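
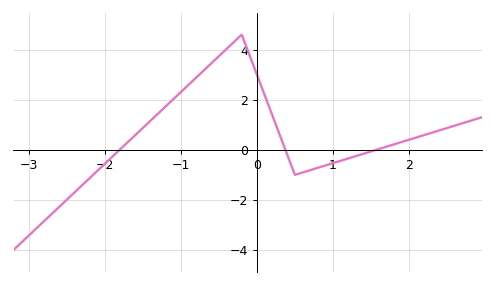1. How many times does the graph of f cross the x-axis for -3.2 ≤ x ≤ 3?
3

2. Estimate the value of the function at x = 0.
3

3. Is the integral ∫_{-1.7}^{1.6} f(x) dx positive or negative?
positive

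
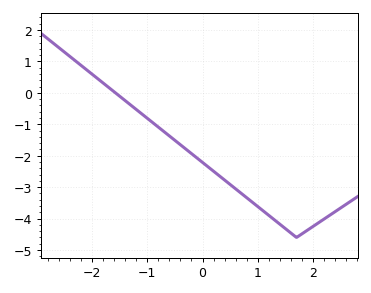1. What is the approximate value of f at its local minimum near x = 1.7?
-4.6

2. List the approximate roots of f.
-1.57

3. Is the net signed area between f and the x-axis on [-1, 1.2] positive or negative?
negative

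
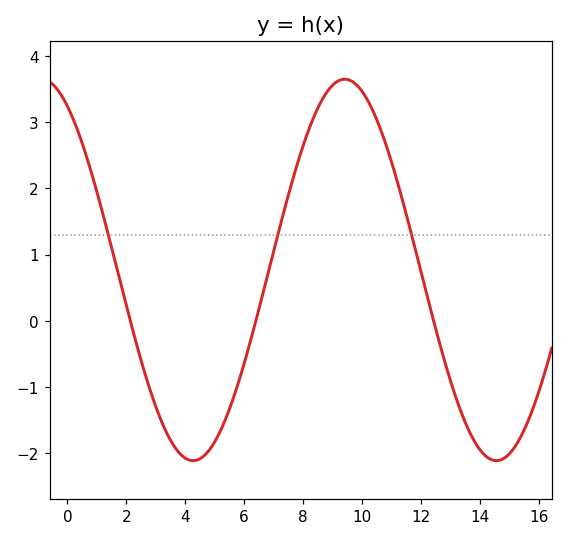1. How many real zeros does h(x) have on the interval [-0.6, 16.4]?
3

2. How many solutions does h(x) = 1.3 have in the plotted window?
3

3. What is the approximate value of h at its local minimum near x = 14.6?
-2.11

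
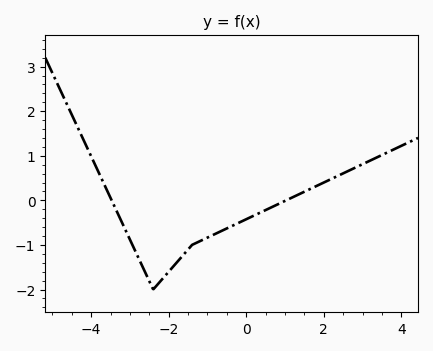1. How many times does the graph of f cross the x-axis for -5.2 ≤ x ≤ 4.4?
2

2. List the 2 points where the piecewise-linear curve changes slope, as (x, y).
(-2.4, -2); (-1.4, -1)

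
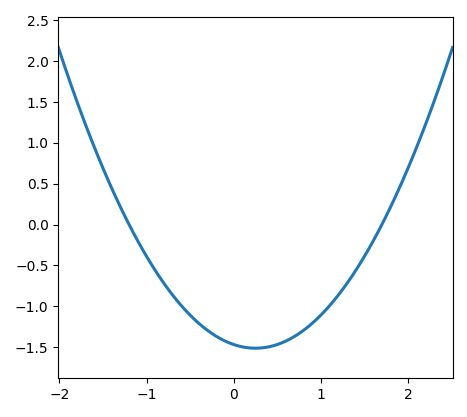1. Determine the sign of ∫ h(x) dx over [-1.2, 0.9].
negative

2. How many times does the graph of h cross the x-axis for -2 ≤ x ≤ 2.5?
2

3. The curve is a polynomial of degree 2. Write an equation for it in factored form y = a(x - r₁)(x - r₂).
y = 0.72(x + 1.2)(x - 1.7)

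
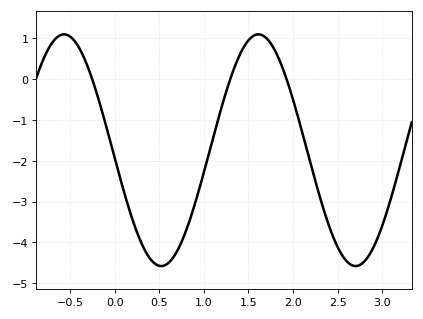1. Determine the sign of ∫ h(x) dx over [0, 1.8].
negative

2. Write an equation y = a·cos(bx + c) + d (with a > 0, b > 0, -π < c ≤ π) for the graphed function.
y = 2.84cos(2.9x + 1.6) - 1.74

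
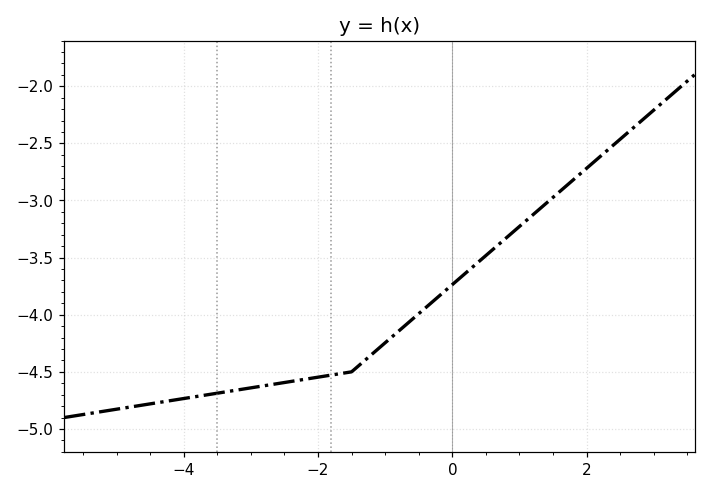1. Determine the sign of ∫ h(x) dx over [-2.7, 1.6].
negative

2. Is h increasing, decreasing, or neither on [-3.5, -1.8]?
increasing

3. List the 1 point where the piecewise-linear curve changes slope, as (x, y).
(-1.5, -4.5)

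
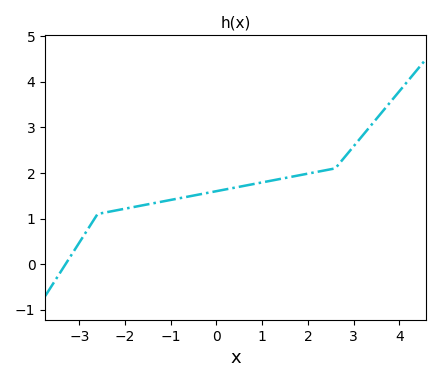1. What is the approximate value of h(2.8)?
2.3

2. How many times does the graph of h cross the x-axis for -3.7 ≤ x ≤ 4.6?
1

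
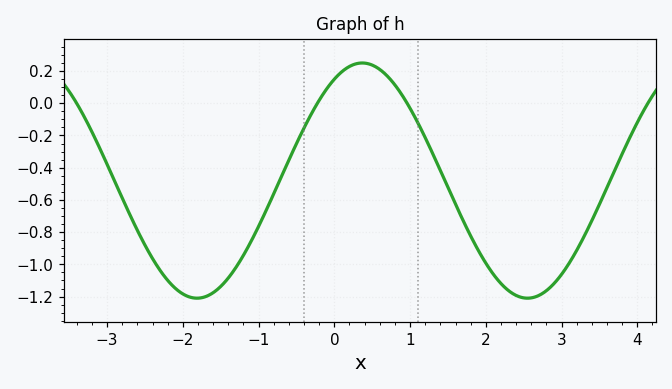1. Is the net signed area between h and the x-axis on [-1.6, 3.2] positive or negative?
negative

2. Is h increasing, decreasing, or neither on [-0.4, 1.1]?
neither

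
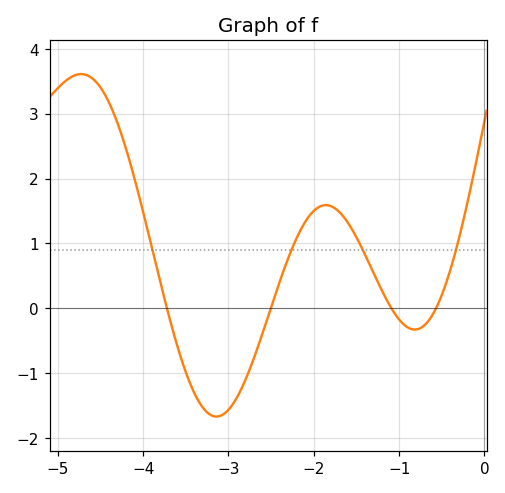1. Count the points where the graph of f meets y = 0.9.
4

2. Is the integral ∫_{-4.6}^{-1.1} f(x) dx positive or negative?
positive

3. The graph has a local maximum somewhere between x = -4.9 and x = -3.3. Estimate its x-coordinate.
-4.73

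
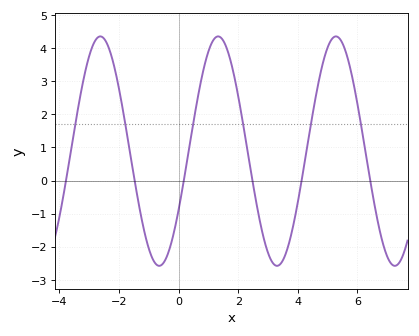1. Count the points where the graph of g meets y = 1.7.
6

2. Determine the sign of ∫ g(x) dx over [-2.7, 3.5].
positive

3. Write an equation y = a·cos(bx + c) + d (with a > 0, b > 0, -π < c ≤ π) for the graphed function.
y = 3.47cos(1.59x - 2.11) + 0.89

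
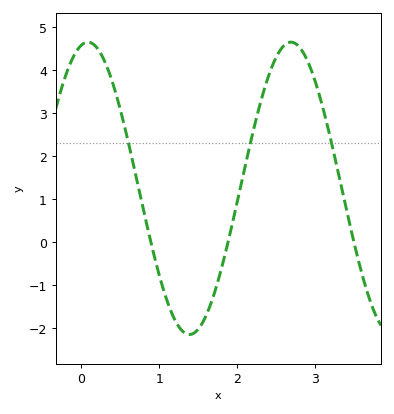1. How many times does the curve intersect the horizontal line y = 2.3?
3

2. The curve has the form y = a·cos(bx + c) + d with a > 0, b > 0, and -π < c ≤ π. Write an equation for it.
y = 3.4cos(2.41x - 0.2) + 1.25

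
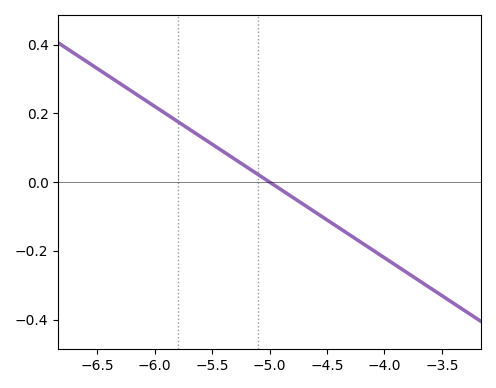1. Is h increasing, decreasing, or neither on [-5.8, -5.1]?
decreasing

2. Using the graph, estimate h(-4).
-0.22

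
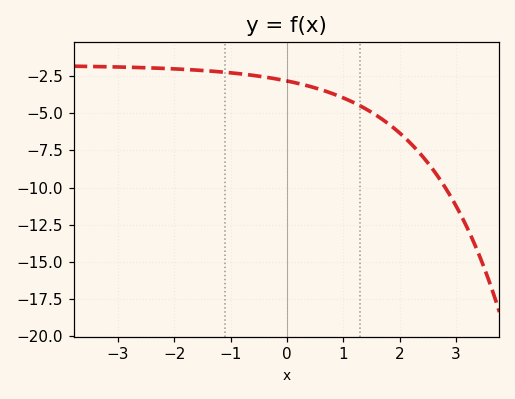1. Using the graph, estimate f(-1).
-2.2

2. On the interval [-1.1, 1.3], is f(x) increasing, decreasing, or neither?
decreasing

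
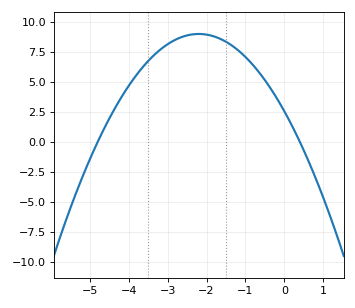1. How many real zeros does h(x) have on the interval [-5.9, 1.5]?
2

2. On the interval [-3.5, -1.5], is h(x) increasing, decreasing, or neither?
neither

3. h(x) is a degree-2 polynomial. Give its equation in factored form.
y = -1.33(x + 4.8)(x - 0.4)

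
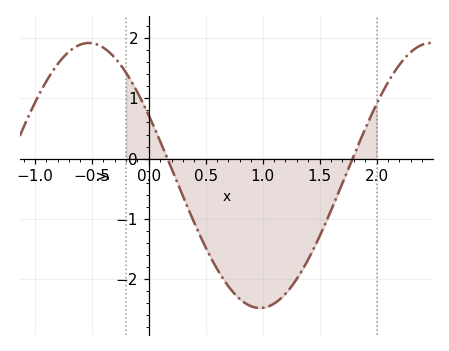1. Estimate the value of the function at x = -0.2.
1.4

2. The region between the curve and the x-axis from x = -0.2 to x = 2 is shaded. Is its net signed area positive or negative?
negative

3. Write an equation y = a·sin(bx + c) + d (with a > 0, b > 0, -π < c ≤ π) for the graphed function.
y = 2.2sin(2.1x + 2.7) - 0.28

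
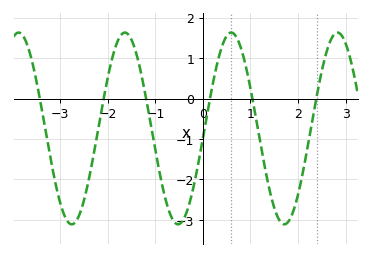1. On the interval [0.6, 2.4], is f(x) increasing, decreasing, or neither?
neither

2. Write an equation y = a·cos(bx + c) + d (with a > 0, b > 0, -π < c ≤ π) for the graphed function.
y = 2.37cos(2.81x - 1.67) - 0.74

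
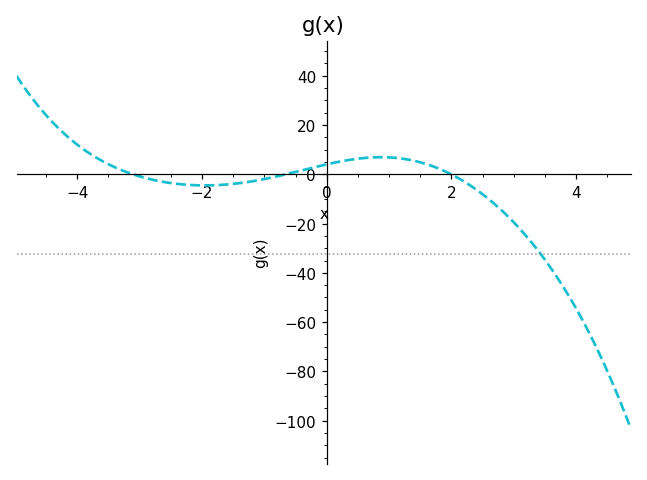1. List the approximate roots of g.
-3.11, -0.655, 2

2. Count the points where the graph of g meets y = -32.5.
1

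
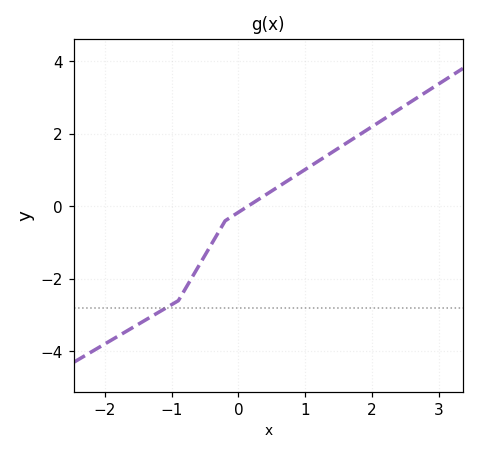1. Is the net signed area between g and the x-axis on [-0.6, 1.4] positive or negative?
positive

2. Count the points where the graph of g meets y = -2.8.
1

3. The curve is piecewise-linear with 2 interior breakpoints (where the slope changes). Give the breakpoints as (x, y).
(-0.9, -2.6); (-0.2, -0.4)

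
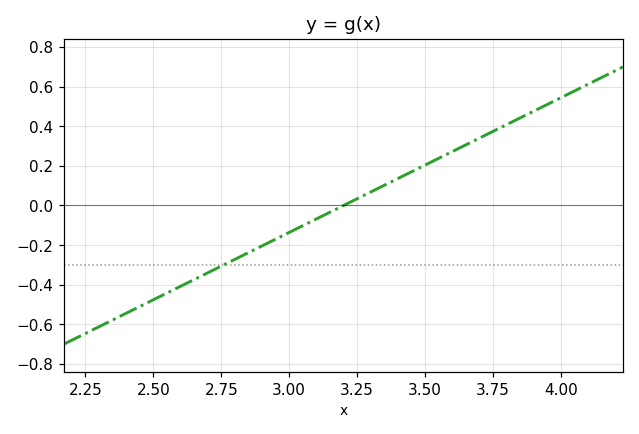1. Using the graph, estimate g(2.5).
-0.476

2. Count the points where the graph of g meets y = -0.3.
1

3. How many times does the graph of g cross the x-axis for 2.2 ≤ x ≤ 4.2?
1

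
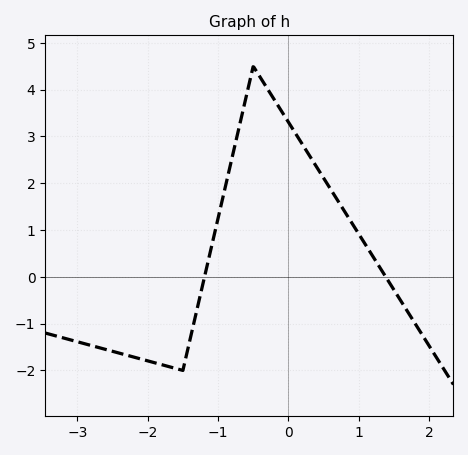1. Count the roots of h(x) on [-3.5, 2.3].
2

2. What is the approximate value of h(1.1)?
0.678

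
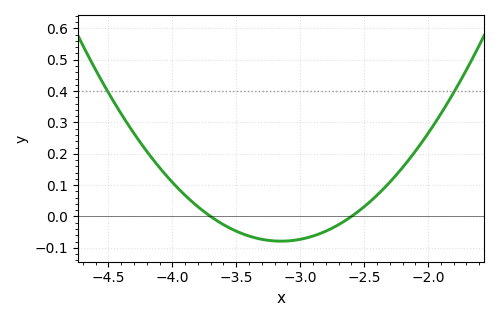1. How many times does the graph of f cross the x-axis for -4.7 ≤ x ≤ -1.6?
2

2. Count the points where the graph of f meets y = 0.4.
2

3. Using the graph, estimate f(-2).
0.265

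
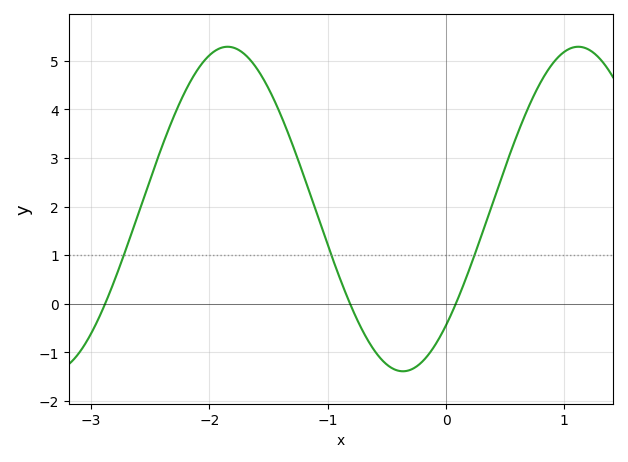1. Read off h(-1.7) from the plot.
5.13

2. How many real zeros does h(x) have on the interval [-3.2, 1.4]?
3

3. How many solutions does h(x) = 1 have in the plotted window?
3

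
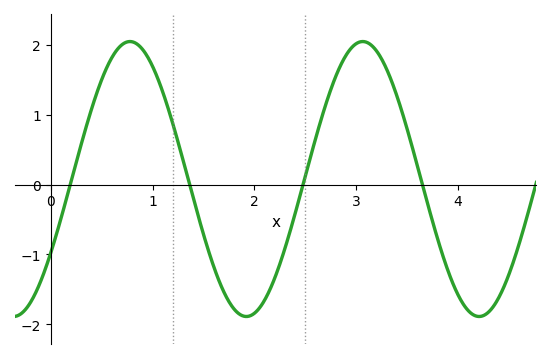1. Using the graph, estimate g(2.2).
-1.3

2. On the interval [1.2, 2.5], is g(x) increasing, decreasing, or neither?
neither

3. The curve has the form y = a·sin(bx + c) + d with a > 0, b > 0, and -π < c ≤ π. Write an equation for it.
y = 1.97sin(2.8x - 0.57) + 0.08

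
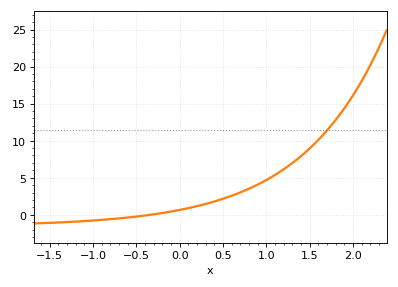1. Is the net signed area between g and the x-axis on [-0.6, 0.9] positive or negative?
positive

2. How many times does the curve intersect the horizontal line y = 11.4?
1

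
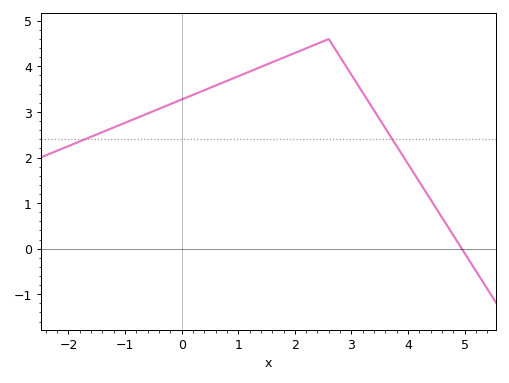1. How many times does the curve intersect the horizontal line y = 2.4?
2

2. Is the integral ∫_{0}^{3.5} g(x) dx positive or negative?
positive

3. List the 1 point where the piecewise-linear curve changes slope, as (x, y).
(2.6, 4.6)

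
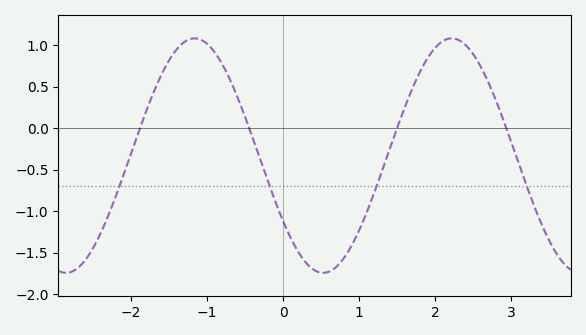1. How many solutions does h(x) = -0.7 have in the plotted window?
4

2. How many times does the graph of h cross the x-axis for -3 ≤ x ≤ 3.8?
4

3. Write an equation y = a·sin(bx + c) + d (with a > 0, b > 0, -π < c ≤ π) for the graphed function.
y = 1.41sin(1.9x - 2.5) - 0.33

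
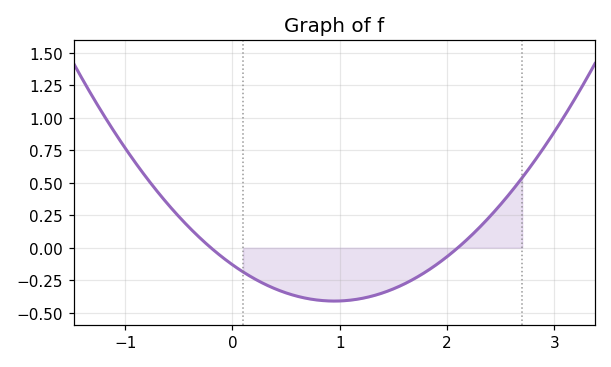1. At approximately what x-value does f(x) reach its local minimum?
0.9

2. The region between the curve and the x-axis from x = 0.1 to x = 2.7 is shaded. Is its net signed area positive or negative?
negative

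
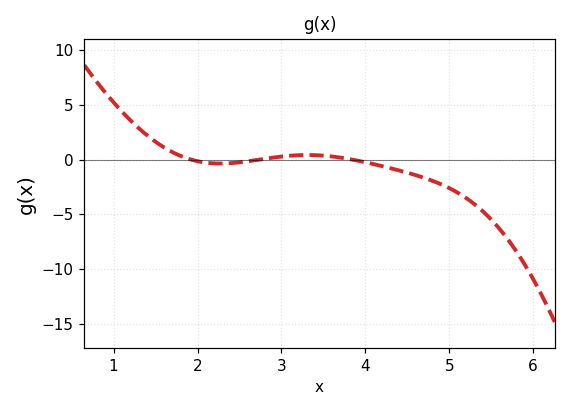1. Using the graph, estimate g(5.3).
-4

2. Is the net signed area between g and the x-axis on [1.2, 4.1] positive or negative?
positive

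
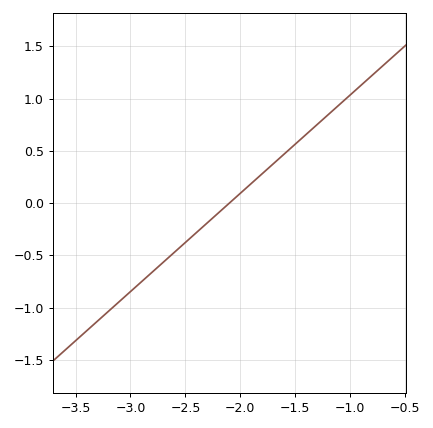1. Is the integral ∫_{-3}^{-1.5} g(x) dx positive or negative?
negative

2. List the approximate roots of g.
-2.1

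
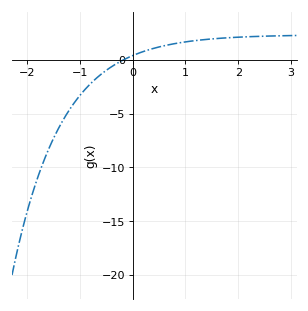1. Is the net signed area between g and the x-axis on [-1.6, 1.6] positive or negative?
negative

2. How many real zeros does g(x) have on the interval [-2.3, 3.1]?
1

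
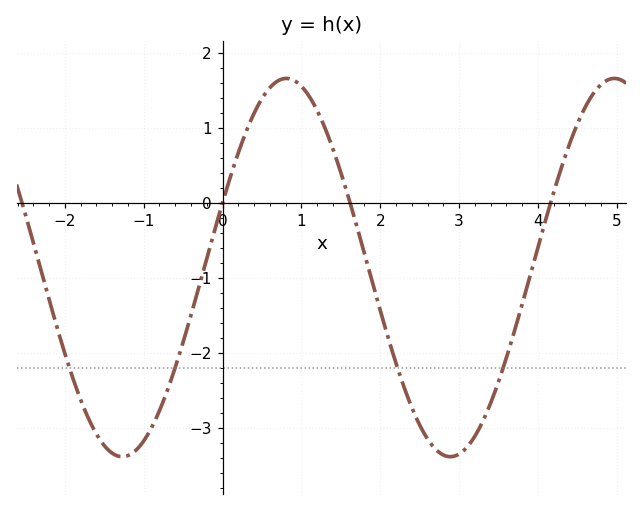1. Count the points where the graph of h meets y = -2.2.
4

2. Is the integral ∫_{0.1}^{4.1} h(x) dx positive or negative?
negative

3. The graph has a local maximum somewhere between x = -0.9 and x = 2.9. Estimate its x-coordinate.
0.8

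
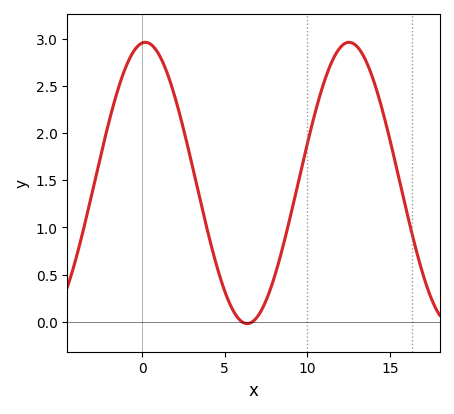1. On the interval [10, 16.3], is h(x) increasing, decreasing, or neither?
neither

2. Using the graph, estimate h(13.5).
2.8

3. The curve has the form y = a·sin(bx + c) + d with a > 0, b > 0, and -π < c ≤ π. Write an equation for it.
y = 1.49sin(0.51x + 1.5) + 1.47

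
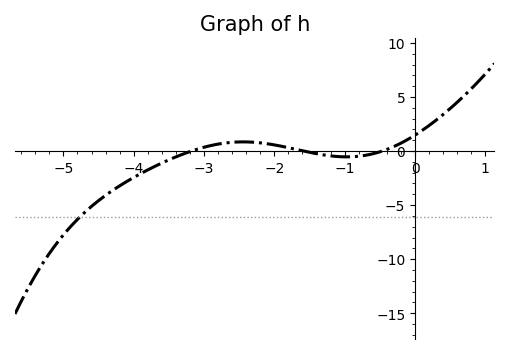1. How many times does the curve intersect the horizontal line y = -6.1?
1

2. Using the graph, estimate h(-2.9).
0.514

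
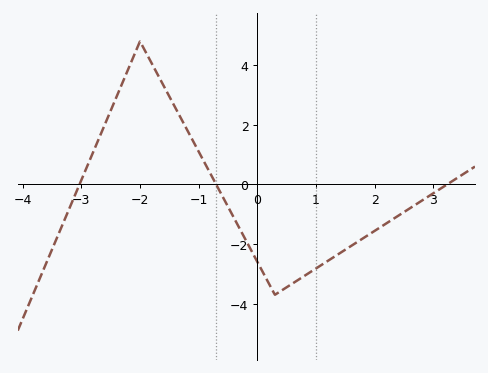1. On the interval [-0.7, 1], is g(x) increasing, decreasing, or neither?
neither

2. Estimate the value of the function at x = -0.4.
-1.11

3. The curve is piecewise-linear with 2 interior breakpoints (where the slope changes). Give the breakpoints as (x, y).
(-2, 4.8); (0.3, -3.7)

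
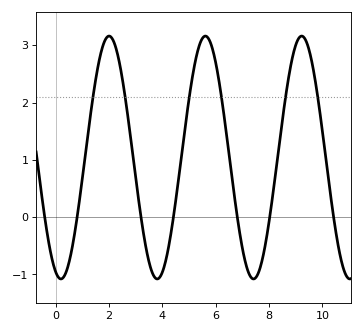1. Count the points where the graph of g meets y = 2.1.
6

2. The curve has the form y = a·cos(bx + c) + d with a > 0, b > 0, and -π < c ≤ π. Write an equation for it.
y = 2.12cos(1.74x + 2.8) + 1.04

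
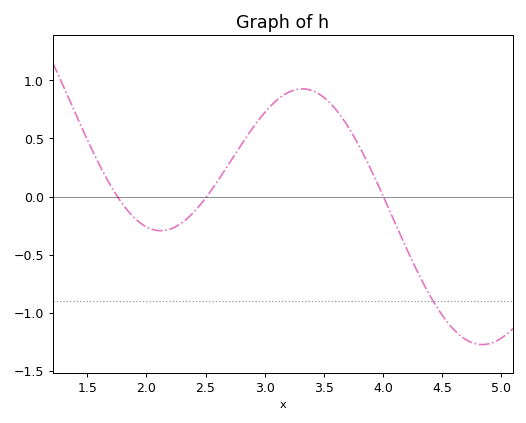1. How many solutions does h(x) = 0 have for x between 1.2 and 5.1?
3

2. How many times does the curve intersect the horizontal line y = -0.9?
1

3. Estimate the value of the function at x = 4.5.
-1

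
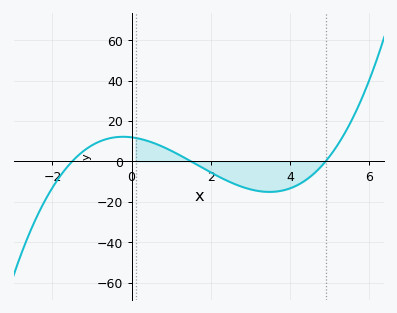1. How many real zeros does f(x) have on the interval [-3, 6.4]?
3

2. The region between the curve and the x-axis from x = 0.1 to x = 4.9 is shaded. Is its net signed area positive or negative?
negative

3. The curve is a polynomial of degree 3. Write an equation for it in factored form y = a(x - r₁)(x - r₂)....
y = 1.08(x + 1.5)(x - 1.5)(x - 4.9)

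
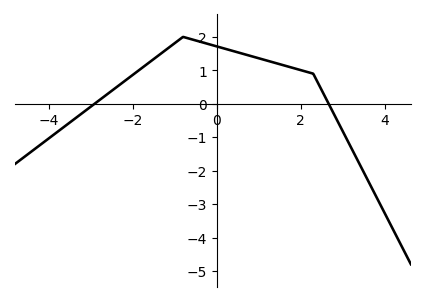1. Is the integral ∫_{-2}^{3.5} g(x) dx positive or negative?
positive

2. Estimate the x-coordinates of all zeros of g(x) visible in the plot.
-3, 2.6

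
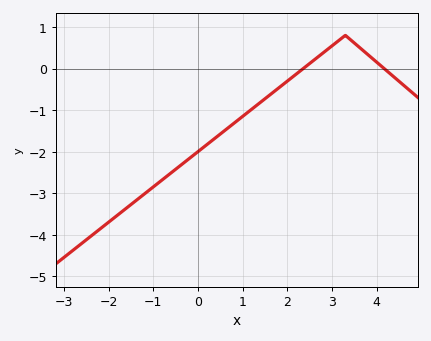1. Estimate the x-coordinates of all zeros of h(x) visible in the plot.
2.36, 4.17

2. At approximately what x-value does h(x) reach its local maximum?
3.3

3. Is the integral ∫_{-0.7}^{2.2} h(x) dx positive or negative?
negative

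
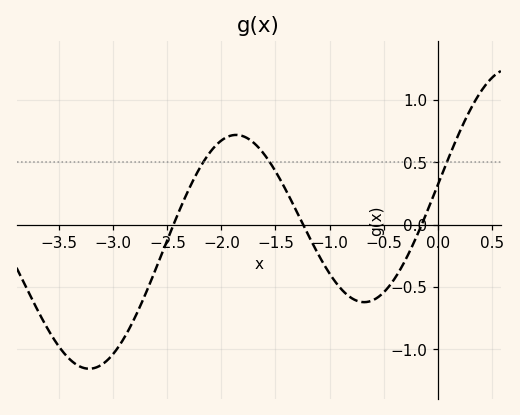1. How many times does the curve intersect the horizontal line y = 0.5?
3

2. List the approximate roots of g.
-2.44, -1.24, -0.147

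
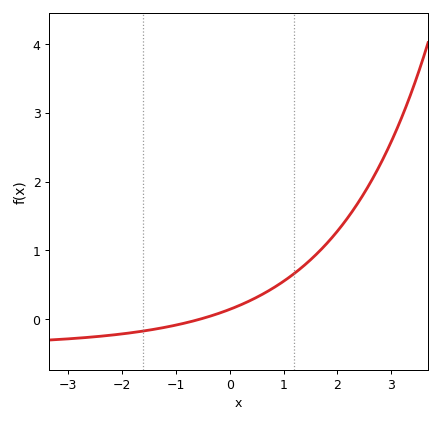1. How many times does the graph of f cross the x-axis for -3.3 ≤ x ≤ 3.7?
1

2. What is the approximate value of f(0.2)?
0.204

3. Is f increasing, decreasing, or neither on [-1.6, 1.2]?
increasing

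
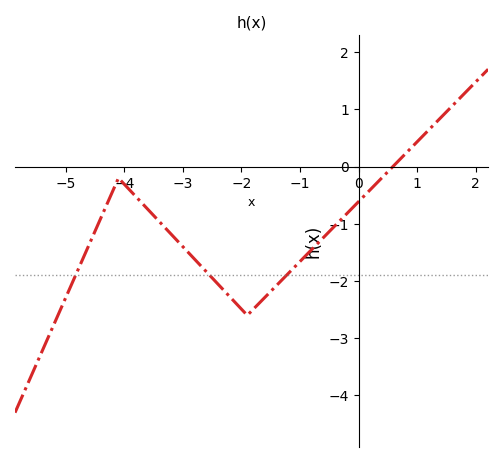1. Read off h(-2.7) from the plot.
-1.73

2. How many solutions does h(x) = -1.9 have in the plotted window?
3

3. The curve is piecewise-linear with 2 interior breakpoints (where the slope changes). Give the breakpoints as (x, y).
(-4.1, -0.2); (-1.9, -2.6)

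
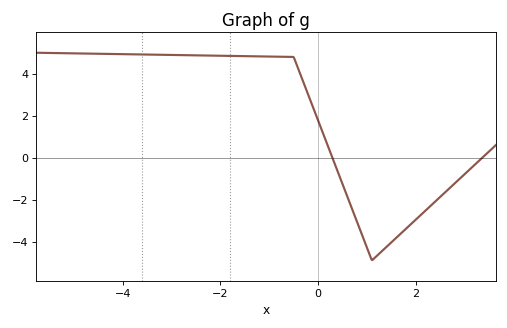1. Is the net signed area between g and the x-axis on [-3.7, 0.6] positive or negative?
positive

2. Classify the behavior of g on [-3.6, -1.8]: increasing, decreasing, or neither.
decreasing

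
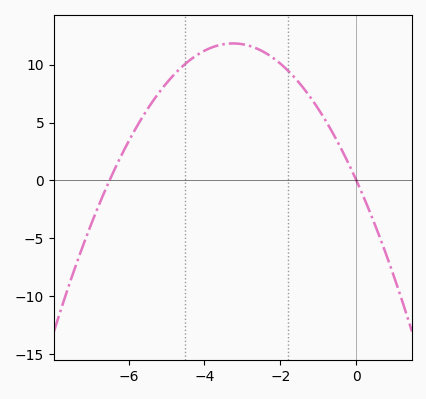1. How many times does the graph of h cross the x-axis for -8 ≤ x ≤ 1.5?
2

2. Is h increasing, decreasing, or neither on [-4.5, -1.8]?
neither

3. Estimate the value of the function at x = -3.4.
11.8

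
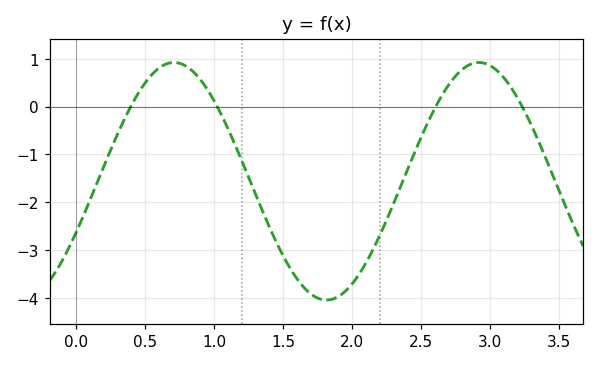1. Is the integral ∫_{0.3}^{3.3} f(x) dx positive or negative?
negative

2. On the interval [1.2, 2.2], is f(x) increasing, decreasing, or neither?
neither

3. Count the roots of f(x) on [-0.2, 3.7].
4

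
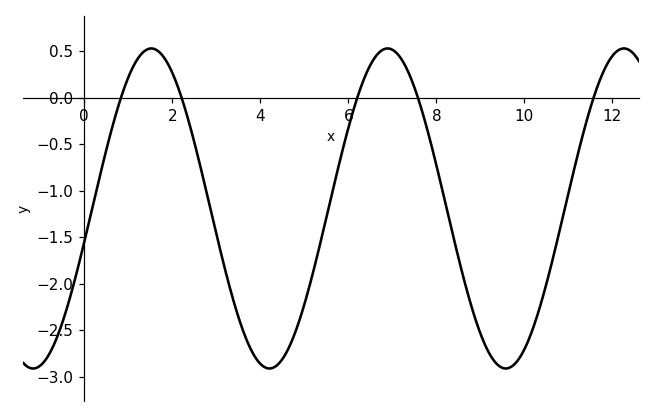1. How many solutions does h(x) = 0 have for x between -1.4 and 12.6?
5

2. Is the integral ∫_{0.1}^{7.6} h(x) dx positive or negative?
negative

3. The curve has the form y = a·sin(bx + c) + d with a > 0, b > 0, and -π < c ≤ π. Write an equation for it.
y = 1.72sin(1.2x - 0.21) - 1.19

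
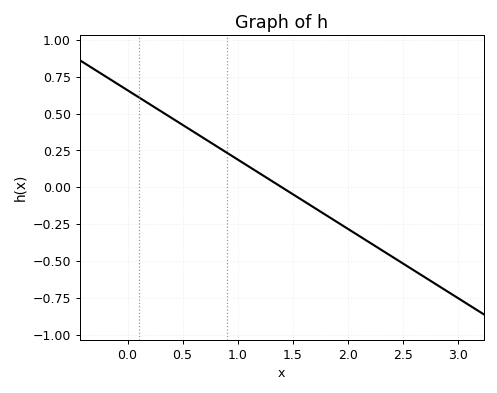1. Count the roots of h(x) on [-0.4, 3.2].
1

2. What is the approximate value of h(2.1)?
-0.329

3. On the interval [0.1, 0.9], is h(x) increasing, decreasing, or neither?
decreasing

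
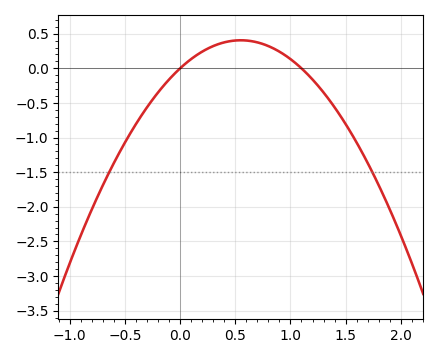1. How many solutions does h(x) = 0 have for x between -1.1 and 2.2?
2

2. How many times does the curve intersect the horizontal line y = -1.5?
2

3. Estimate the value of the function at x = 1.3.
-0.348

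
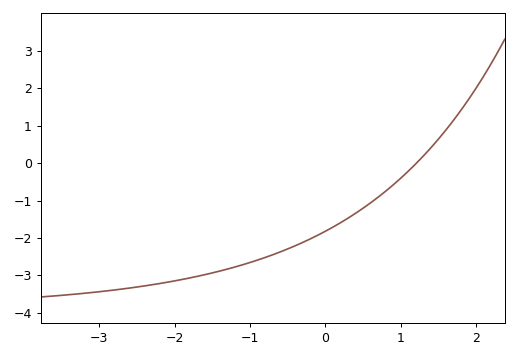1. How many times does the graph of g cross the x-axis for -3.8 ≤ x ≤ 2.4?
1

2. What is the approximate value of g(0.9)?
-0.6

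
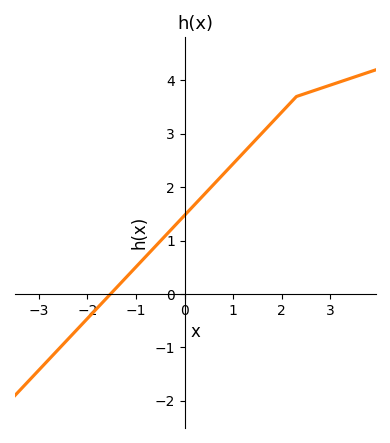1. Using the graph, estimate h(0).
1.48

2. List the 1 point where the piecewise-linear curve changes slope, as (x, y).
(2.3, 3.7)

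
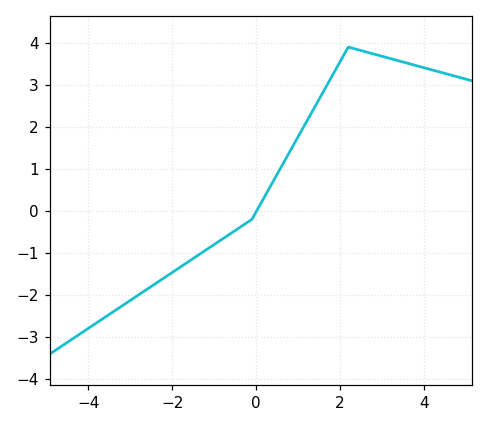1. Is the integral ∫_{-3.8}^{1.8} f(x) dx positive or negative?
negative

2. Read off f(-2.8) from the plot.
-1.99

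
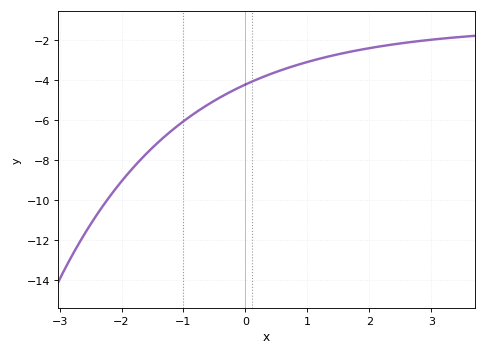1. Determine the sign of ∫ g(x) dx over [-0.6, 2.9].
negative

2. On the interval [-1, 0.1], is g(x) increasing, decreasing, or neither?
increasing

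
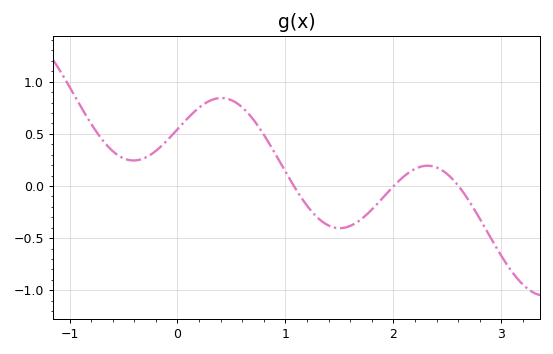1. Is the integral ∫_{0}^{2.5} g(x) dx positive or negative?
positive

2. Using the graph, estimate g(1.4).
-0.4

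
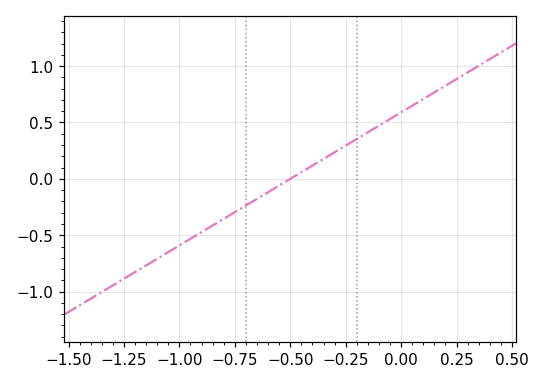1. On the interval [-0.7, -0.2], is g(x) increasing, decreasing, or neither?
increasing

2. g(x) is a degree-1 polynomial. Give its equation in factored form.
y = 1.18(x + 0.5)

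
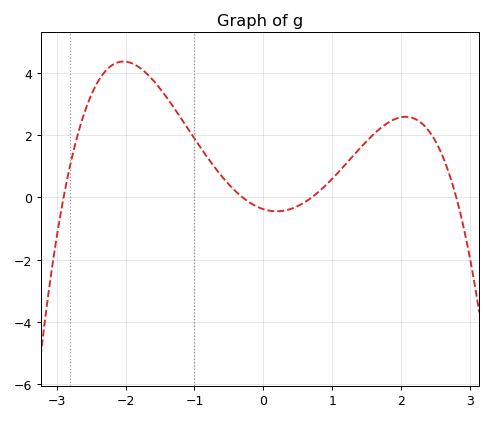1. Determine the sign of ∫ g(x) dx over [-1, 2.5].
positive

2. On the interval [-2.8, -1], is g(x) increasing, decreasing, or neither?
neither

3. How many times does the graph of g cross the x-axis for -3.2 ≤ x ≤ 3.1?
4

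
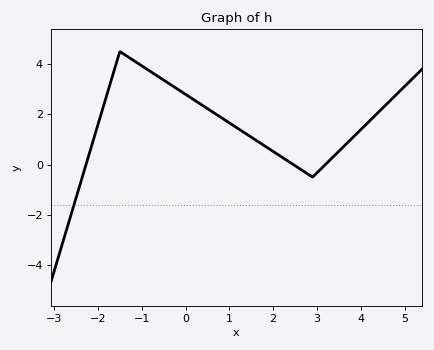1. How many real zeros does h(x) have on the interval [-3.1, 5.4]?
3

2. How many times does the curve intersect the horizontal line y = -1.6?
1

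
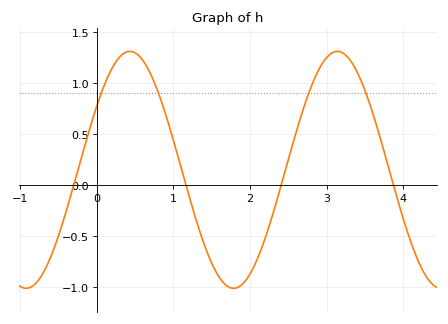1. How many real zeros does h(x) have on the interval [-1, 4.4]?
4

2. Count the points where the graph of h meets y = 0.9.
4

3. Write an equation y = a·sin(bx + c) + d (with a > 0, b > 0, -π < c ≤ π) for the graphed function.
y = 1.16sin(2.32x + 0.57) + 0.15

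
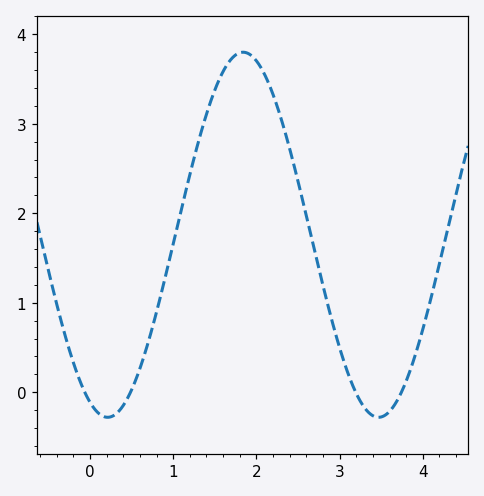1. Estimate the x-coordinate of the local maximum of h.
1.84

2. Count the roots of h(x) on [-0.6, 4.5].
4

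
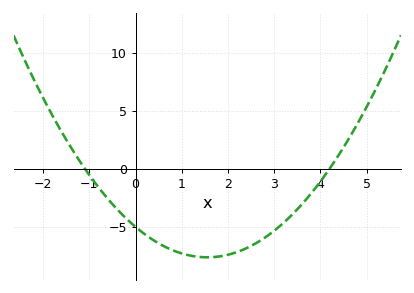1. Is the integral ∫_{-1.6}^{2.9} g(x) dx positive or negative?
negative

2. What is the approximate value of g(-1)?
-0.567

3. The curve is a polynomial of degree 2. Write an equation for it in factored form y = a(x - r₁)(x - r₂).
y = 1.09(x + 1.1)(x - 4.2)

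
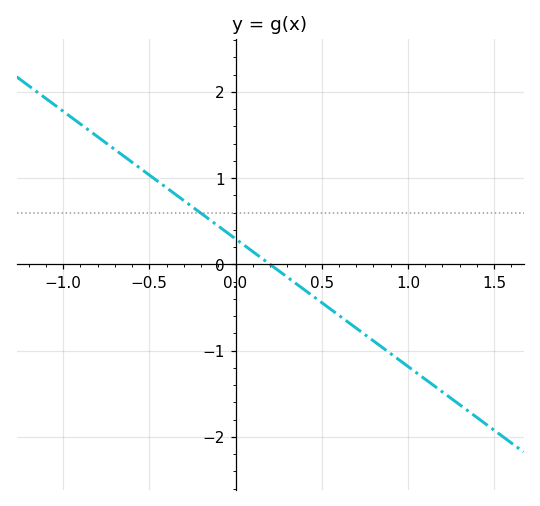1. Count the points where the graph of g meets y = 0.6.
1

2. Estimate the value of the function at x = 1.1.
-1.3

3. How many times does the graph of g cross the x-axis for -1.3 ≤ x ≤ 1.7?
1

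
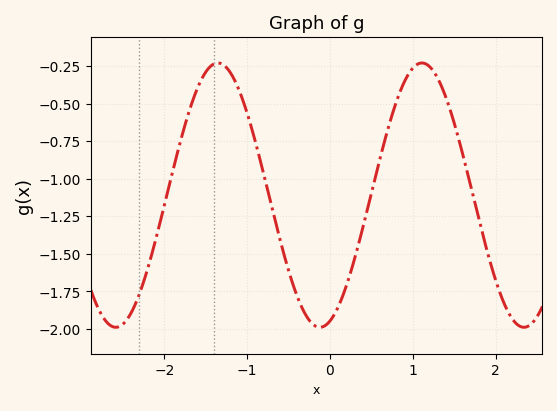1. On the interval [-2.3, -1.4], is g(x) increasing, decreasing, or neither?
increasing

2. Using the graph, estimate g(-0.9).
-0.75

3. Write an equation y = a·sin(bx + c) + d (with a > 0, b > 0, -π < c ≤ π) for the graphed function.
y = 0.88sin(2.5x - 1.3) - 1.11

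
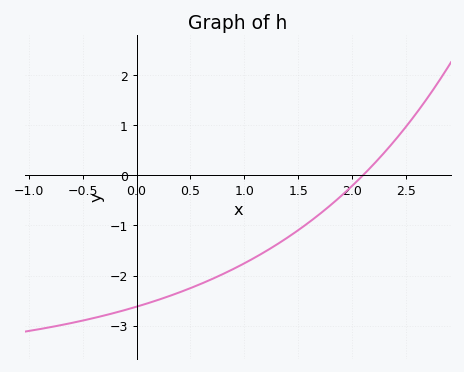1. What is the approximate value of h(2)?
-0.2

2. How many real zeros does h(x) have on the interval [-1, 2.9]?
1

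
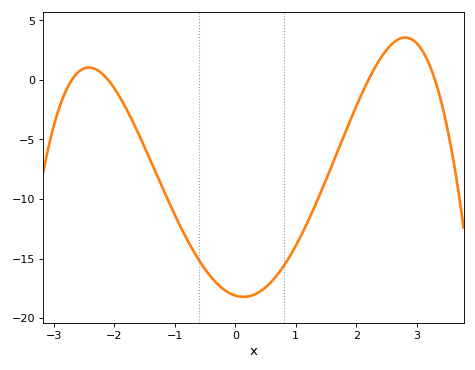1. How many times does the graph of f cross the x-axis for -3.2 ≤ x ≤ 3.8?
4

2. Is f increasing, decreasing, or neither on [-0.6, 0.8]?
neither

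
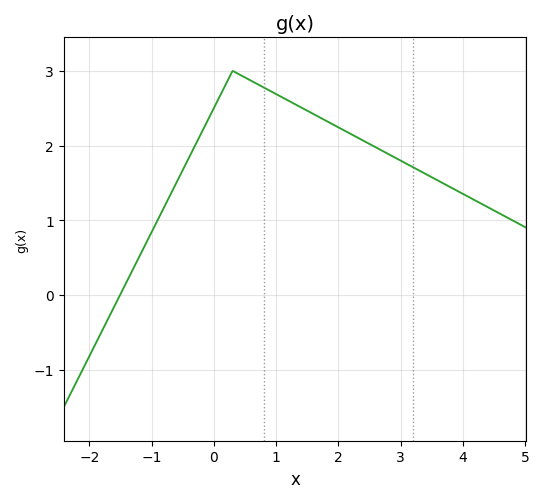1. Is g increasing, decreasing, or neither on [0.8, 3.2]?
decreasing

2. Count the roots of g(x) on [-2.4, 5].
1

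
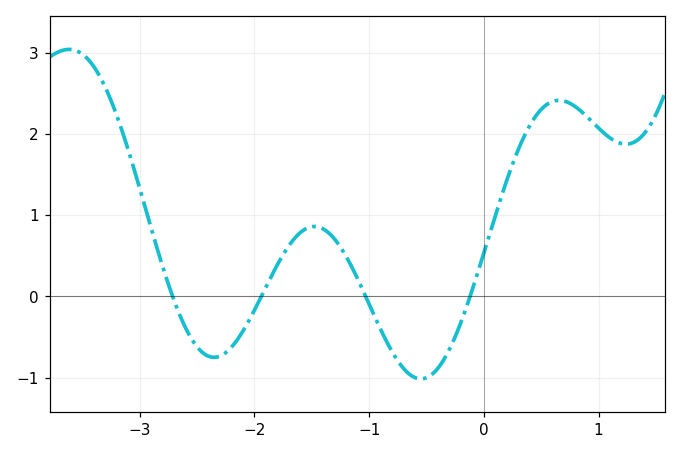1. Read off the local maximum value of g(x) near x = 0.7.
2.42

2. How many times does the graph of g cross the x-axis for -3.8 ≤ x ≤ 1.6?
4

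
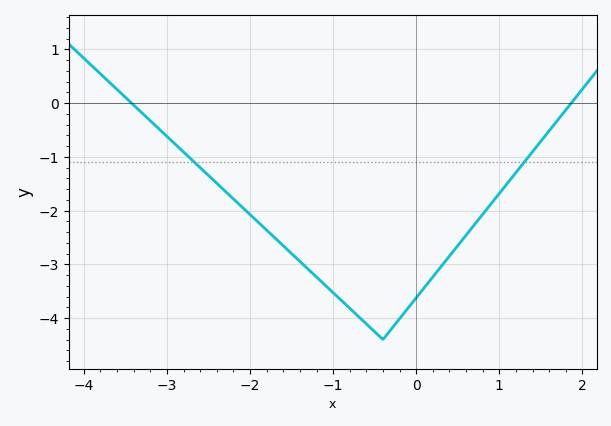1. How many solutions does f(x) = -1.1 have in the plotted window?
2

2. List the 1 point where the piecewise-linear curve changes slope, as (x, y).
(-0.4, -4.4)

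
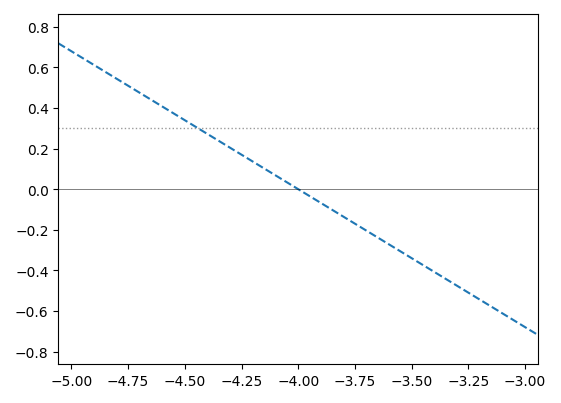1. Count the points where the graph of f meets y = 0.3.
1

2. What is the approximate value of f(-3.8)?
-0.136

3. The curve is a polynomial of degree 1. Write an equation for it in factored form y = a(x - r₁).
y = -0.68(x + 4)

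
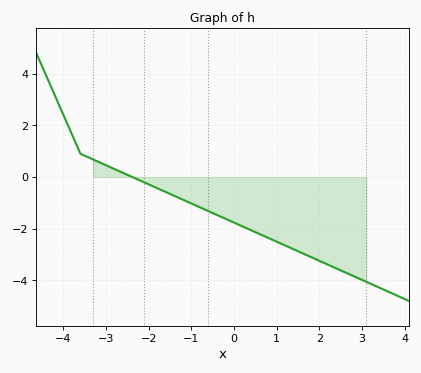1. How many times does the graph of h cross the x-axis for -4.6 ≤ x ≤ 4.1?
1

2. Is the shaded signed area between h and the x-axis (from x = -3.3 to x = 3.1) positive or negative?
negative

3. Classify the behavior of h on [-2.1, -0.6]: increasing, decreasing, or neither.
decreasing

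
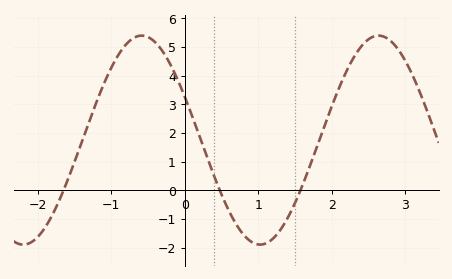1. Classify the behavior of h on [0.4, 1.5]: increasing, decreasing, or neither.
neither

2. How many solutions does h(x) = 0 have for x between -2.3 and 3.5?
3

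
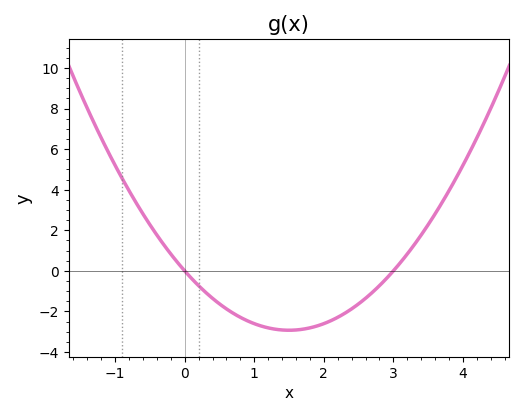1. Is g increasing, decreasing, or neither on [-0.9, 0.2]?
decreasing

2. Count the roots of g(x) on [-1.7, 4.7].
2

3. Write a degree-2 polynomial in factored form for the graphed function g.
y = 1.3(x - 0)(x - 3)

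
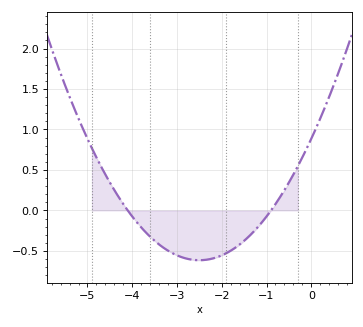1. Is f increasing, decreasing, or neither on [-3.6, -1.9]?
neither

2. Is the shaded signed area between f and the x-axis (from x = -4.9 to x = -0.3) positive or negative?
negative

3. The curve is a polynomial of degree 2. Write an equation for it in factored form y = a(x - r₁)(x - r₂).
y = 0.24(x + 4.1)(x + 0.9)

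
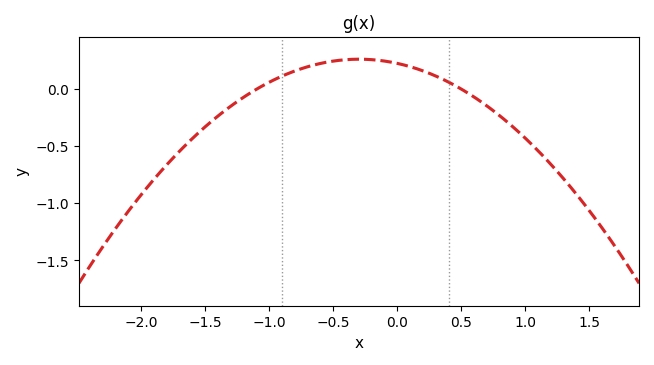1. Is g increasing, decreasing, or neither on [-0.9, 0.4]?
neither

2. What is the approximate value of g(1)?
-0.45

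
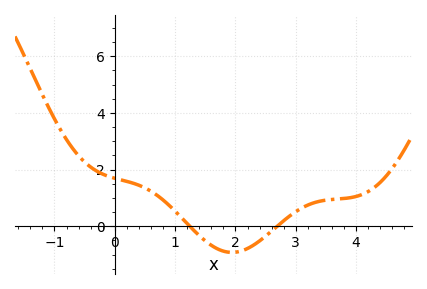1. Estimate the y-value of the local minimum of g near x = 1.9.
-1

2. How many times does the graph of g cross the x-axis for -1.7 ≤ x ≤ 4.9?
2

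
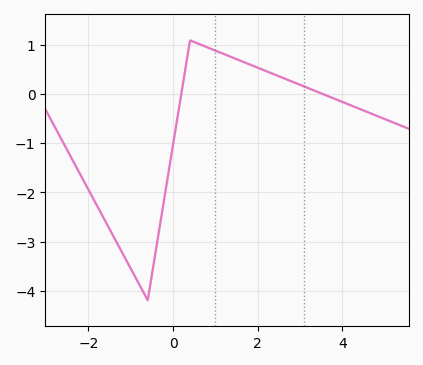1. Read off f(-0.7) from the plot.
-4.04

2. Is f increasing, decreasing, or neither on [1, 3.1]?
decreasing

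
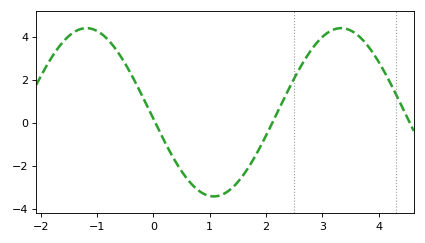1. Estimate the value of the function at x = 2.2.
0.469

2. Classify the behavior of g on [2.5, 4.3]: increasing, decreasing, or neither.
neither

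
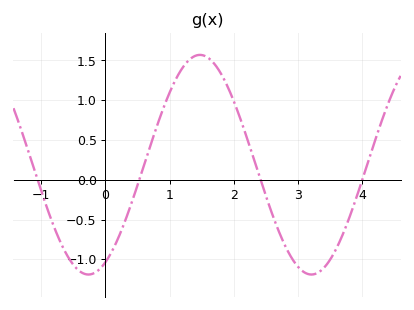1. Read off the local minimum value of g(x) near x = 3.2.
-1.2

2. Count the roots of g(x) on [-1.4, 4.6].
4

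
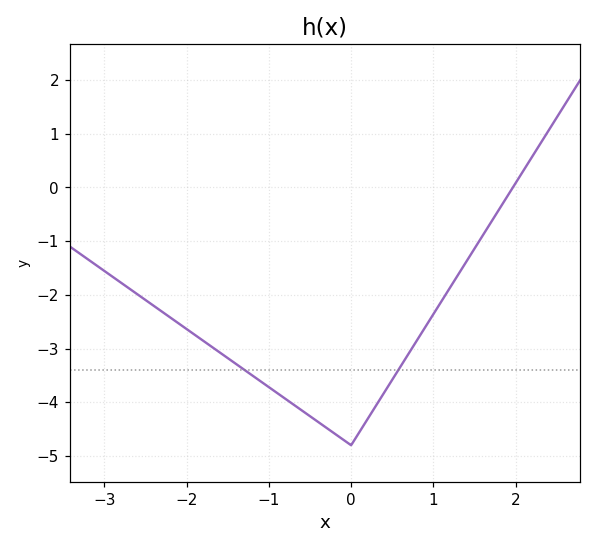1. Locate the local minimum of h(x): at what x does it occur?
-0.001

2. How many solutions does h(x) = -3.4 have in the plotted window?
2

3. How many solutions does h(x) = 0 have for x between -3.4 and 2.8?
1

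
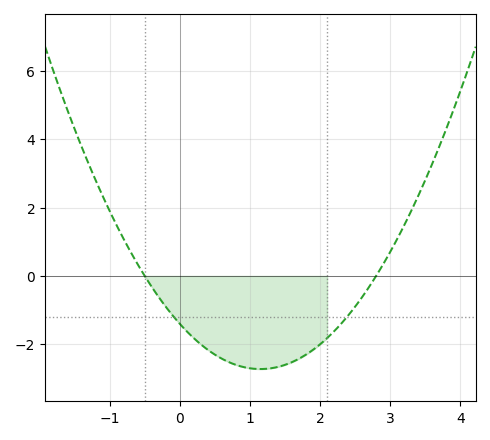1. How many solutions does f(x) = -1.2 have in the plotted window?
2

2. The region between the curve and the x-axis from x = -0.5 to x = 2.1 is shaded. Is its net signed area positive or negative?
negative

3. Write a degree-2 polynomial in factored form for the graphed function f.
y = 1(x + 0.5)(x - 2.8)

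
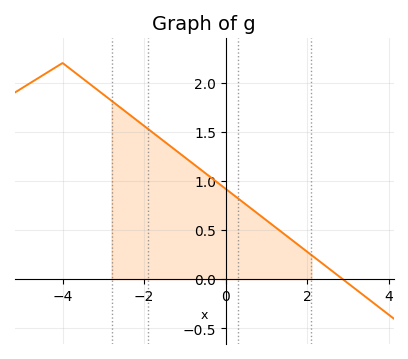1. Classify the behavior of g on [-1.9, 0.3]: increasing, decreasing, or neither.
decreasing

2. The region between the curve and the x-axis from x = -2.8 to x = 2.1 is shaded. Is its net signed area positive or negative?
positive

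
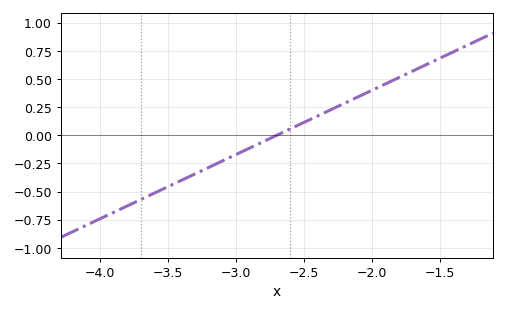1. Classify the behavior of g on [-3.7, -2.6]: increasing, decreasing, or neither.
increasing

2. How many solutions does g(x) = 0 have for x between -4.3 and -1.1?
1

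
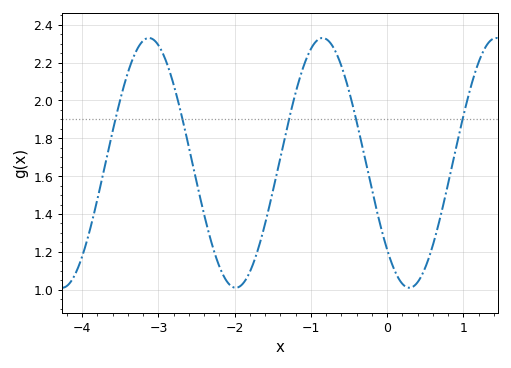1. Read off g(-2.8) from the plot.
2.08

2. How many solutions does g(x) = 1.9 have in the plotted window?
5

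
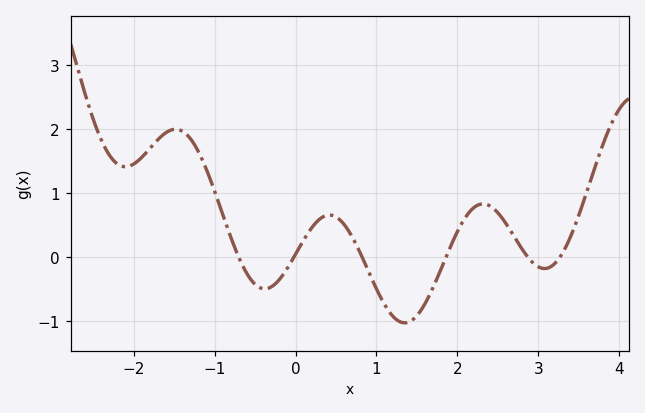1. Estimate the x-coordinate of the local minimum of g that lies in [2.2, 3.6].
3.08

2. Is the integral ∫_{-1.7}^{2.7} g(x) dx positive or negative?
positive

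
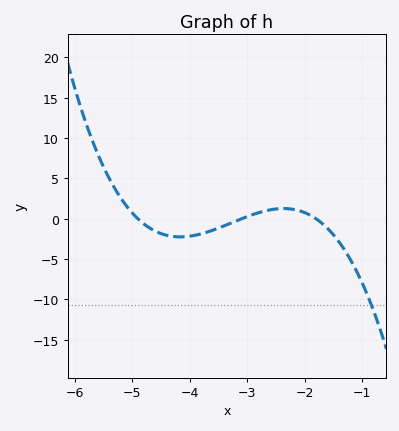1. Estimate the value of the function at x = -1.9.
0.5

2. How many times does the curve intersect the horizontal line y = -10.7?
1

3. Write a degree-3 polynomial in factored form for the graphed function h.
y = -1.21(x + 4.9)(x + 3.1)(x + 1.8)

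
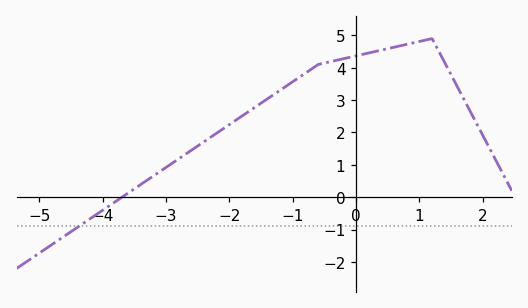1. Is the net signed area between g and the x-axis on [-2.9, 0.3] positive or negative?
positive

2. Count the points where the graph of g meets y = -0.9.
1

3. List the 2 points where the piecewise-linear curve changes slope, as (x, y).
(-0.6, 4.1); (1.2, 4.9)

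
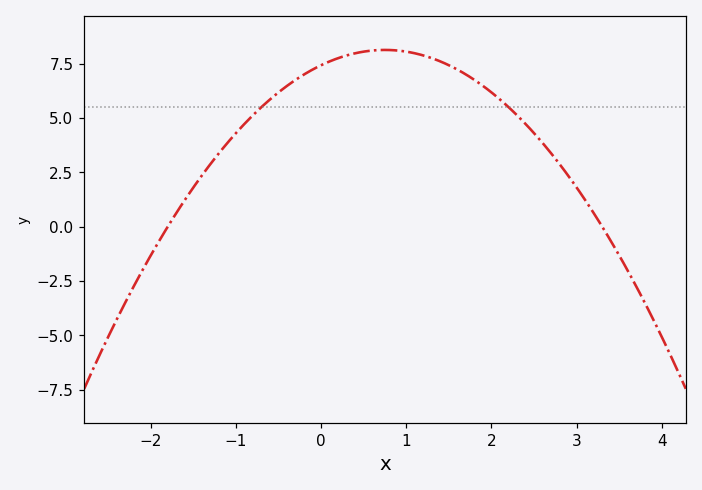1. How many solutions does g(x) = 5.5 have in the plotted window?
2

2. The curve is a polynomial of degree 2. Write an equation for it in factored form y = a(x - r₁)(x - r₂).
y = -1.25(x + 1.8)(x - 3.3)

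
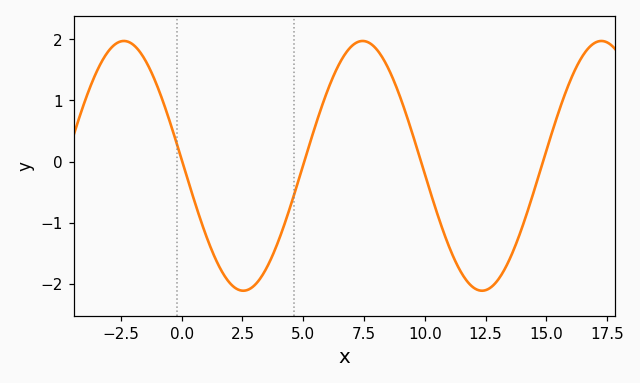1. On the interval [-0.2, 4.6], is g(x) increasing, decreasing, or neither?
neither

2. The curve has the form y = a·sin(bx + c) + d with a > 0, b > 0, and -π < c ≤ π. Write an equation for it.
y = 2.04sin(0.64x + 3.09) - 0.07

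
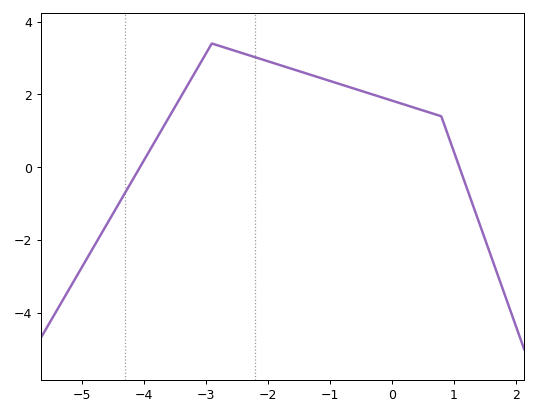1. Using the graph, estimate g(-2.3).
3.08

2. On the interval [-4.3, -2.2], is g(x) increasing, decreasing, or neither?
neither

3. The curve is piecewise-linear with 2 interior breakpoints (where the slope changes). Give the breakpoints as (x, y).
(-2.9, 3.4); (0.8, 1.4)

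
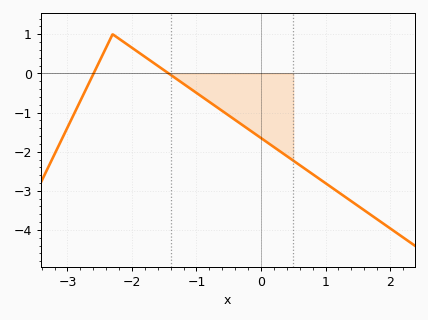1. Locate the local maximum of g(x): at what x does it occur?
-2.3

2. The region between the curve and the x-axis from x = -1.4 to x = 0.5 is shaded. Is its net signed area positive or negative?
negative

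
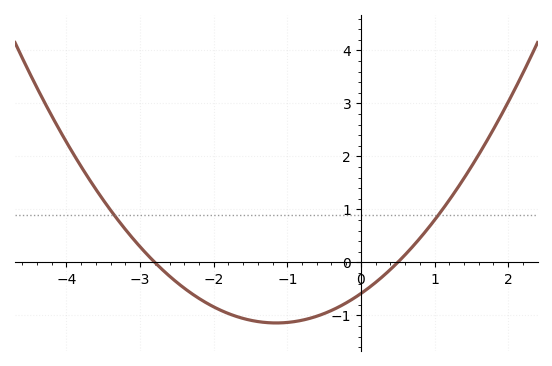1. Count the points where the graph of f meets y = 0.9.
2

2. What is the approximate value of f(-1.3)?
-1.13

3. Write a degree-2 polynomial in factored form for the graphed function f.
y = 0.42(x + 2.8)(x - 0.5)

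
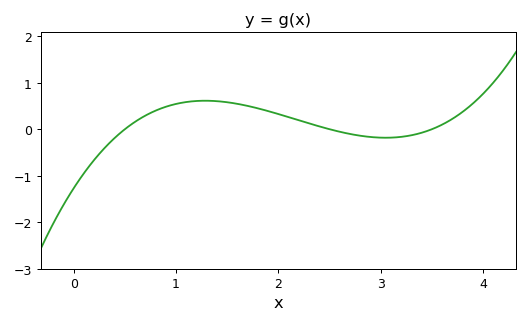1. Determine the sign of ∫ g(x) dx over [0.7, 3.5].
positive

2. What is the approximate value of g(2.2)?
0.2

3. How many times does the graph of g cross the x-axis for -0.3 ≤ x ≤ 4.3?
3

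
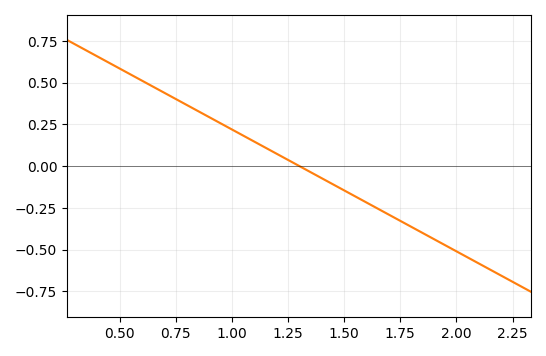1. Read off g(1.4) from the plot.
-0.073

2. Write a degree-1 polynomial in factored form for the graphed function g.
y = -0.73(x - 1.3)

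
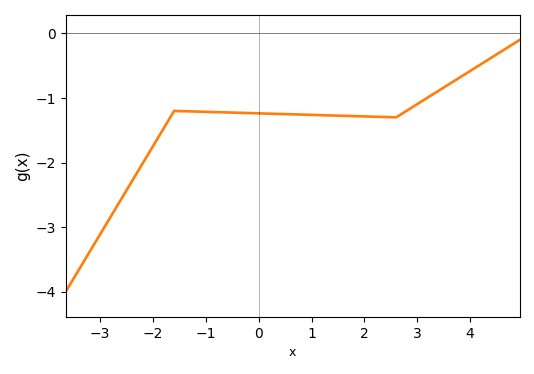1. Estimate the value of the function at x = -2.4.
-2.3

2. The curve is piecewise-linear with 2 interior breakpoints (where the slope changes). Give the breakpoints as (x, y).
(-1.6, -1.2); (2.6, -1.3)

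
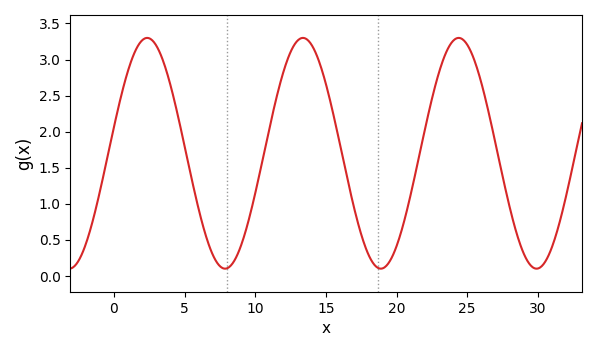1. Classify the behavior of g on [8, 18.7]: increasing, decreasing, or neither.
neither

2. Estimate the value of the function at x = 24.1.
3.3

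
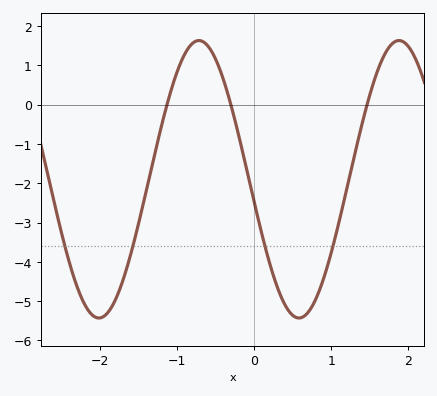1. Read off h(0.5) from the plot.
-5.4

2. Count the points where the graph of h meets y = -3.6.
4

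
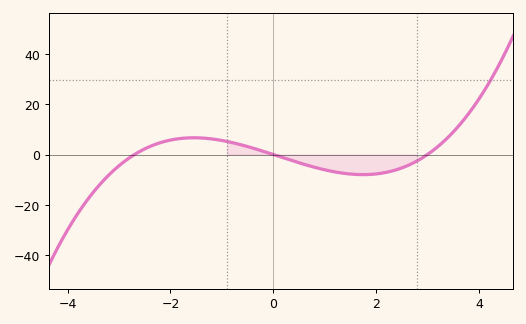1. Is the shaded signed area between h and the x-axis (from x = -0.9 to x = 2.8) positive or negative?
negative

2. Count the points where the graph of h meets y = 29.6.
1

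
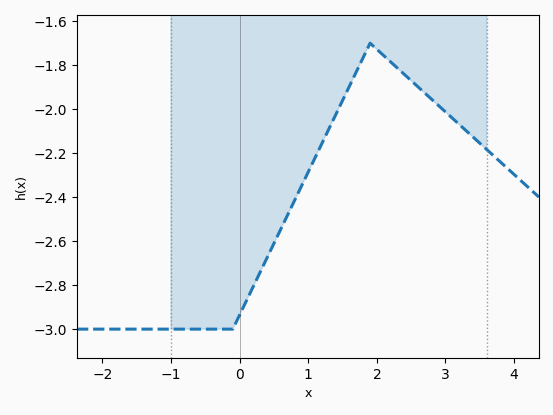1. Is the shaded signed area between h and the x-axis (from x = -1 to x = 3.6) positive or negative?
negative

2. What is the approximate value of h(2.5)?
-1.87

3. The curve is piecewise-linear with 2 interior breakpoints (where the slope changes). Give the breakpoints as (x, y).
(-0.1, -3); (1.9, -1.7)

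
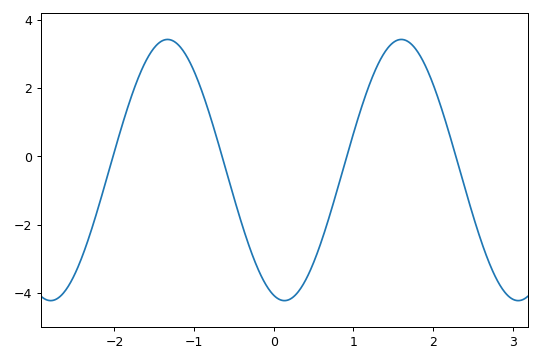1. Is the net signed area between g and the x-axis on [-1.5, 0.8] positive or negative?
negative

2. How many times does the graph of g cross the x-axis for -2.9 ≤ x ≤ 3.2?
4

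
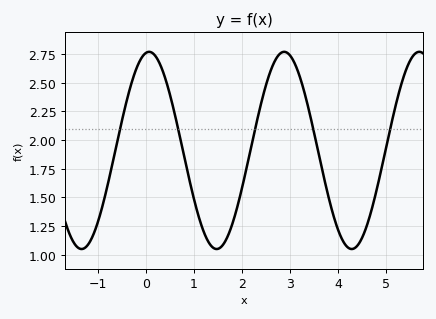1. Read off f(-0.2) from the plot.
2.62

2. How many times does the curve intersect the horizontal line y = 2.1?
5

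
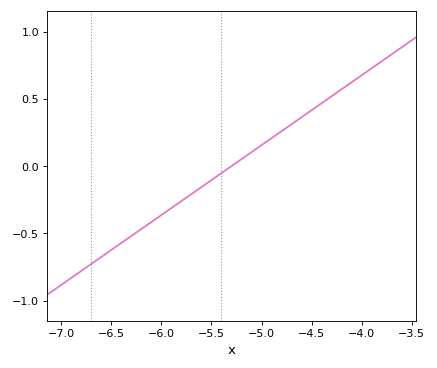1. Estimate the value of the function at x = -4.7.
0.312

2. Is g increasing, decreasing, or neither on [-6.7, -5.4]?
increasing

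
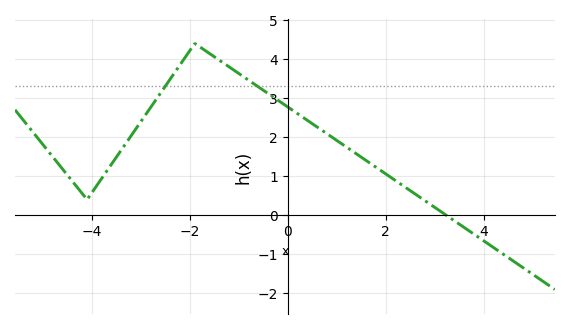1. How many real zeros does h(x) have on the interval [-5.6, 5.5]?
1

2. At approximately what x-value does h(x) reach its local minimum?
-4.2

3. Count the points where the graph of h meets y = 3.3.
2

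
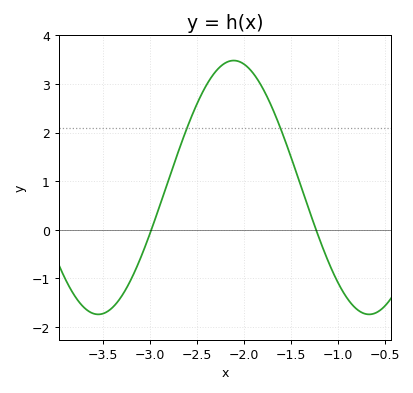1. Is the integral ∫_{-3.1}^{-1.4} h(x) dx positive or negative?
positive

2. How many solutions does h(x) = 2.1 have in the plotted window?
2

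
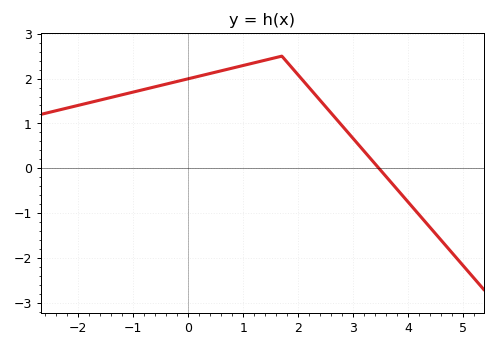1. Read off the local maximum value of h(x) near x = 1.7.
2.5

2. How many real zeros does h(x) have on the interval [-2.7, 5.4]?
1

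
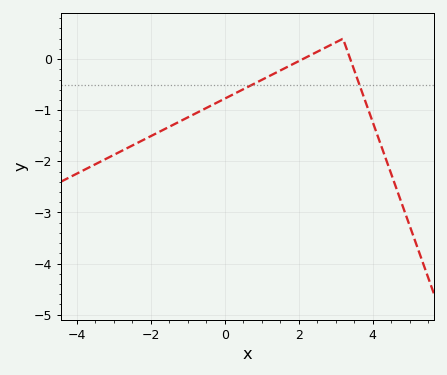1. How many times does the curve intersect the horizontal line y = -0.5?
2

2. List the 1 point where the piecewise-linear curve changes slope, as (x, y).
(3.2, 0.4)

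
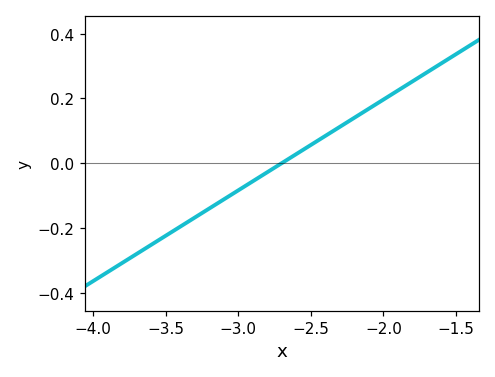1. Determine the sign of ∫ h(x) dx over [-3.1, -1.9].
positive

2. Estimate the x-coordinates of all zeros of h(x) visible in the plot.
-2.7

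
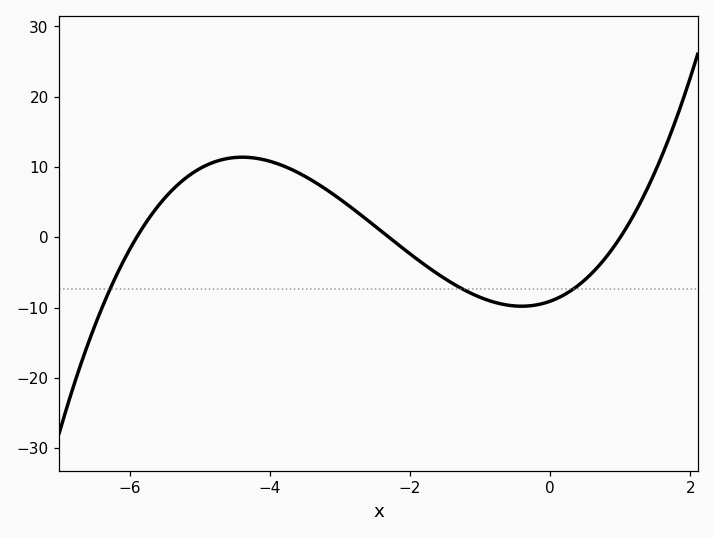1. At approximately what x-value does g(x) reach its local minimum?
-0.4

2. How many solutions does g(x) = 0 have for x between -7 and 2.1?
3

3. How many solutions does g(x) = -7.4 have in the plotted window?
3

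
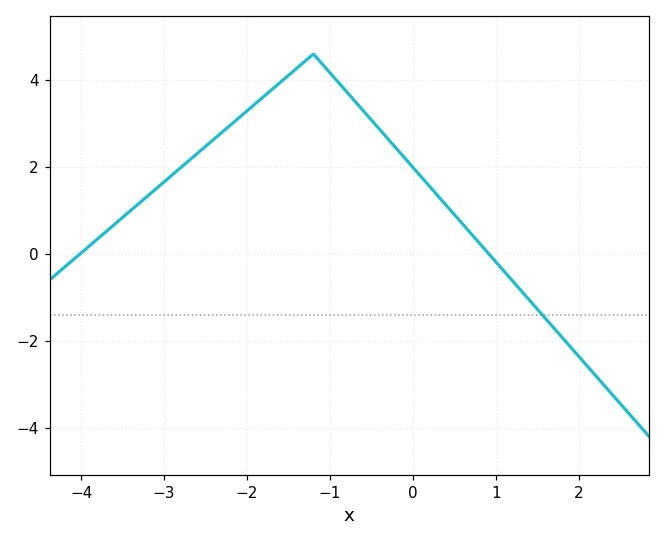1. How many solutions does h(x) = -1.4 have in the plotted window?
1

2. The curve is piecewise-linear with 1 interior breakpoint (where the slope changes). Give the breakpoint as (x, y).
(-1.2, 4.6)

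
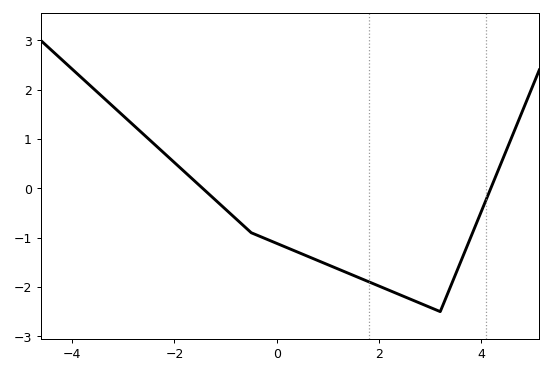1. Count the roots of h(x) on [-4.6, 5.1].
2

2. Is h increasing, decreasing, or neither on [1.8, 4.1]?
neither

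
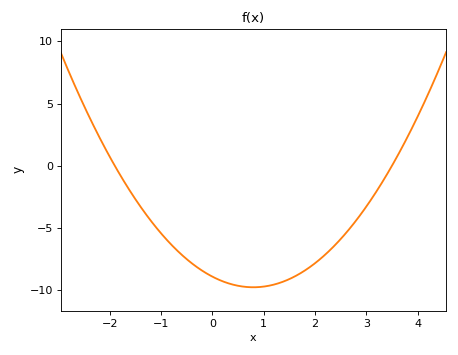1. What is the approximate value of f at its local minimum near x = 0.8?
-9.77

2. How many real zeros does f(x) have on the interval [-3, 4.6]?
2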